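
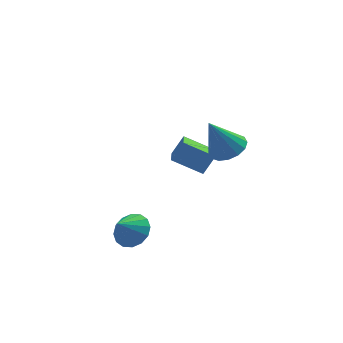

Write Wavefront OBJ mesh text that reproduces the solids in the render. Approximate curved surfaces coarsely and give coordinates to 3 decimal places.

v -3.322 -3.527 -2.619
v -2.8 -4.165 -2.52
v -3.978 -3.933 -1.781
v -2.653 -3.859 -2.257
v -2.685 -3.465 -2.091
v -2.887 -3.086 -2.066
v -3.206 -2.826 -2.19
v -3.556 -2.754 -2.429
v -3.843 -2.889 -2.719
v -3.99 -3.195 -2.982
v -3.958 -3.59 -3.148
v -3.756 -3.968 -3.173
v -3.437 -4.228 -3.049
v -3.087 -4.3 -2.81
v 1.198 -0.547 -0.528
v 1.935 -0.307 -0.154
v 0.382 -0.593 1.108
v 1.724 0.073 -0.249
v 1.373 0.288 -0.418
v 0.975 0.278 -0.617
v 0.636 0.048 -0.792
v 0.449 -0.342 -0.897
v 0.462 -0.787 -0.903
v 0.673 -1.168 -0.808
v 1.024 -1.382 -0.639
v 1.422 -1.373 -0.44
v 1.76 -1.142 -0.264
v 1.948 -0.752 -0.16
v 0.464 0.658 -2.905
v -0.779 1.185 -2.228
v 0.708 1.7 -3.268
v -0.535 2.227 -2.591
v 1.015 0.833 -2.029
v -0.228 1.36 -1.352
v 1.259 1.875 -2.392
v 0.016 2.402 -1.715
f 2 1 4
f 2 4 3
f 4 1 5
f 4 5 3
f 5 1 6
f 5 6 3
f 6 1 7
f 6 7 3
f 7 1 8
f 7 8 3
f 8 1 9
f 8 9 3
f 9 1 10
f 9 10 3
f 10 1 11
f 10 11 3
f 11 1 12
f 11 12 3
f 12 1 13
f 12 13 3
f 13 1 14
f 13 14 3
f 14 1 2
f 14 2 3
f 16 15 18
f 16 18 17
f 18 15 19
f 18 19 17
f 19 15 20
f 19 20 17
f 20 15 21
f 20 21 17
f 21 15 22
f 21 22 17
f 22 15 23
f 22 23 17
f 23 15 24
f 23 24 17
f 24 15 25
f 24 25 17
f 25 15 26
f 25 26 17
f 26 15 27
f 26 27 17
f 27 15 28
f 27 28 17
f 28 15 16
f 28 16 17
f 30 32 29
f 33 30 29
f 29 32 31
f 31 33 29
f 30 36 32
f 34 30 33
f 34 36 30
f 32 36 31
f 35 33 31
f 31 36 35
f 35 34 33
f 36 34 35



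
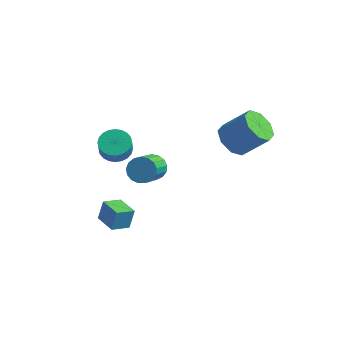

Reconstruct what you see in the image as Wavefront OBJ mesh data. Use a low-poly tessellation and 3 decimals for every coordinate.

v -3.561 -0.129 0.13
v -2.967 0.51 0.304
v -2.745 0.049 1.243
v -3.339 -0.591 1.07
v -3.256 0.647 0.439
v -3.033 0.186 1.379
v -3.591 0.666 0.528
v -3.368 0.205 1.467
v -3.922 0.564 0.556
v -3.699 0.103 1.496
v -4.197 0.356 0.519
v -3.975 -0.105 1.459
v -4.376 0.075 0.423
v -4.154 -0.387 1.363
v -4.431 -0.238 0.283
v -4.209 -0.699 1.222
v -4.354 -0.534 0.119
v -4.131 -0.996 1.059
v -4.155 -0.769 -0.043
v -3.933 -1.23 0.896
v -3.867 -0.906 -0.179
v -3.644 -1.367 0.761
v -3.532 -0.925 -0.267
v -3.309 -1.386 0.672
v -3.201 -0.823 -0.296
v -2.978 -1.284 0.644
v -2.925 -0.615 -0.259
v -2.703 -1.076 0.681
v -2.746 -0.333 -0.163
v -2.524 -0.795 0.777
v -2.691 -0.021 -0.022
v -2.469 -0.482 0.917
v -2.769 0.276 0.141
v -2.546 -0.186 1.081
v 2.095 2.038 1.426
v 2.866 1.603 0.824
v 4.175 2.027 2.191
v 3.405 2.462 2.794
v 2.764 2.402 0.674
v 4.073 2.826 2.042
v 2.271 2.988 0.965
v 3.58 3.411 2.332
v 1.675 3.017 1.526
v 2.984 3.44 2.894
v 1.325 2.473 2.029
v 2.634 2.897 3.396
v 1.427 1.674 2.178
v 2.736 2.098 3.546
v 1.92 1.089 1.888
v 3.229 1.512 3.255
v 2.516 1.06 1.326
v 3.825 1.483 2.694
v -0.856 -1.139 0.43
v -0.445 -1.468 -0.172
v -0.173 -3.07 0.887
v -0.584 -2.741 1.49
v -0.177 -1.287 0.033
v 0.094 -2.889 1.092
v -0.065 -1.072 0.329
v 0.207 -2.674 1.389
v -0.134 -0.872 0.649
v 0.138 -2.474 1.708
v -0.368 -0.734 0.918
v -0.096 -2.336 1.978
v -0.714 -0.688 1.076
v -0.442 -2.29 2.135
v -1.093 -0.746 1.085
v -0.821 -2.348 2.145
v -1.417 -0.894 0.945
v -1.145 -2.496 2.005
v -1.613 -1.098 0.687
v -1.341 -2.7 1.746
v -1.635 -1.311 0.37
v -1.363 -2.913 1.429
v -1.479 -1.485 0.067
v -1.207 -3.087 1.126
v -1.18 -1.58 -0.153
v -0.908 -3.182 0.906
v -0.807 -1.574 -0.24
v -0.535 -3.176 0.82
v -3.245 -2.636 -3.533
v -3.113 -2.295 -2.39
v -2.732 -1.721 -3.865
v -2.6 -1.38 -2.722
v -2.06 -3.28 -3.478
v -1.928 -2.939 -2.335
v -1.547 -2.365 -3.81
v -1.415 -2.024 -2.667
f 2 1 5
f 2 5 3
f 3 5 6
f 3 6 4
f 5 1 7
f 5 7 6
f 6 7 8
f 6 8 4
f 7 1 9
f 7 9 8
f 8 9 10
f 8 10 4
f 9 1 11
f 9 11 10
f 10 11 12
f 10 12 4
f 11 1 13
f 11 13 12
f 12 13 14
f 12 14 4
f 13 1 15
f 13 15 14
f 14 15 16
f 14 16 4
f 15 1 17
f 15 17 16
f 16 17 18
f 16 18 4
f 17 1 19
f 17 19 18
f 18 19 20
f 18 20 4
f 19 1 21
f 19 21 20
f 20 21 22
f 20 22 4
f 21 1 23
f 21 23 22
f 22 23 24
f 22 24 4
f 23 1 25
f 23 25 24
f 24 25 26
f 24 26 4
f 25 1 27
f 25 27 26
f 26 27 28
f 26 28 4
f 27 1 29
f 27 29 28
f 28 29 30
f 28 30 4
f 29 1 31
f 29 31 30
f 30 31 32
f 30 32 4
f 31 1 33
f 31 33 32
f 32 33 34
f 32 34 4
f 33 1 2
f 33 2 34
f 34 2 3
f 34 3 4
f 36 35 39
f 36 39 37
f 37 39 40
f 37 40 38
f 39 35 41
f 39 41 40
f 40 41 42
f 40 42 38
f 41 35 43
f 41 43 42
f 42 43 44
f 42 44 38
f 43 35 45
f 43 45 44
f 44 45 46
f 44 46 38
f 45 35 47
f 45 47 46
f 46 47 48
f 46 48 38
f 47 35 49
f 47 49 48
f 48 49 50
f 48 50 38
f 49 35 51
f 49 51 50
f 50 51 52
f 50 52 38
f 51 35 36
f 51 36 52
f 52 36 37
f 52 37 38
f 54 53 57
f 54 57 55
f 55 57 58
f 55 58 56
f 57 53 59
f 57 59 58
f 58 59 60
f 58 60 56
f 59 53 61
f 59 61 60
f 60 61 62
f 60 62 56
f 61 53 63
f 61 63 62
f 62 63 64
f 62 64 56
f 63 53 65
f 63 65 64
f 64 65 66
f 64 66 56
f 65 53 67
f 65 67 66
f 66 67 68
f 66 68 56
f 67 53 69
f 67 69 68
f 68 69 70
f 68 70 56
f 69 53 71
f 69 71 70
f 70 71 72
f 70 72 56
f 71 53 73
f 71 73 72
f 72 73 74
f 72 74 56
f 73 53 75
f 73 75 74
f 74 75 76
f 74 76 56
f 75 53 77
f 75 77 76
f 76 77 78
f 76 78 56
f 77 53 79
f 77 79 78
f 78 79 80
f 78 80 56
f 79 53 54
f 79 54 80
f 80 54 55
f 80 55 56
f 82 84 81
f 85 82 81
f 81 84 83
f 83 85 81
f 82 88 84
f 86 82 85
f 86 88 82
f 84 88 83
f 87 85 83
f 83 88 87
f 87 86 85
f 88 86 87



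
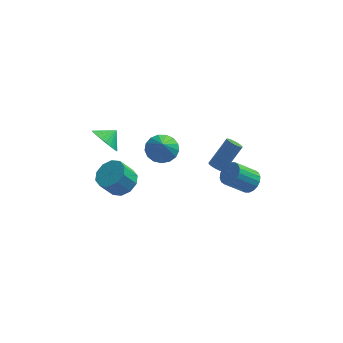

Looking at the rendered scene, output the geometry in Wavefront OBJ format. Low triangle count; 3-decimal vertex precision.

v -0.822 -2.451 2.999
v 0.135 -2.108 3.168
v -0.758 -3.229 4.221
v -0.152 -1.776 3.394
v -0.591 -1.599 3.529
v -1.084 -1.617 3.543
v -1.516 -1.826 3.432
v -1.789 -2.179 3.222
v -1.841 -2.594 2.961
v -1.659 -2.976 2.708
v -1.285 -3.238 2.522
v -0.805 -3.32 2.446
v -0.329 -3.203 2.495
v 0.035 -2.913 2.661
v 0.202 -2.518 2.903
v 2.433 -0.967 -0.213
v 2.781 -1.416 -0.178
v 3.856 -0.463 1.367
v 3.507 -0.013 1.333
v 2.891 -1.281 -0.338
v 3.966 -0.327 1.207
v 2.922 -1.091 -0.477
v 3.997 -0.137 1.069
v 2.868 -0.88 -0.57
v 3.943 0.074 0.976
v 2.739 -0.683 -0.601
v 3.814 0.27 0.945
v 2.557 -0.536 -0.565
v 3.632 0.417 0.981
v 2.353 -0.463 -0.468
v 3.428 0.49 1.077
v 2.163 -0.478 -0.327
v 3.238 0.476 1.218
v 2.02 -0.576 -0.166
v 3.095 0.377 1.379
v 1.948 -0.743 -0.014
v 3.023 0.211 1.532
v 1.959 -0.948 0.105
v 3.034 0.006 1.65
v 2.053 -1.156 0.168
v 3.128 -0.203 1.713
v 2.212 -1.332 0.166
v 3.287 -0.378 1.711
v 2.41 -1.444 0.098
v 3.484 -0.491 1.643
v 2.611 -1.474 -0.024
v 3.686 -0.521 1.522
v -3.337 -0.349 -2.602
v -2.753 0.383 -2.044
v -3.519 0.06 -0.819
v -4.103 -0.671 -1.378
v -3.291 0.697 -2.298
v -4.058 0.374 -1.074
v -3.848 0.612 -2.669
v -4.614 0.289 -1.444
v -4.208 0.16 -3.014
v -4.975 -0.163 -1.79
v -4.236 -0.486 -3.202
v -5.003 -0.809 -1.978
v -3.921 -1.08 -3.161
v -4.687 -1.403 -1.936
v -3.382 -1.394 -2.906
v -4.149 -1.717 -1.682
v -2.826 -1.309 -2.536
v -3.592 -1.632 -1.311
v -2.465 -0.857 -2.19
v -3.232 -1.18 -0.966
v -2.437 -0.211 -2.002
v -3.204 -0.534 -0.778
v 4.484 -2.986 0.46
v 5.065 -3.073 1.046
v 3.818 -3.46 2.226
v 3.236 -3.374 1.64
v 4.977 -2.715 1.07
v 3.729 -3.102 2.25
v 4.791 -2.411 0.974
v 3.543 -2.798 2.153
v 4.544 -2.221 0.775
v 3.297 -2.608 1.955
v 4.285 -2.182 0.514
v 3.038 -2.57 1.694
v 4.066 -2.303 0.243
v 2.819 -2.69 1.423
v 3.929 -2.559 0.014
v 2.682 -2.946 1.194
v 3.902 -2.9 -0.126
v 2.655 -3.287 1.054
v 3.991 -3.258 -0.15
v 2.743 -3.645 1.03
v 4.177 -3.562 -0.053
v 2.929 -3.949 1.126
v 4.423 -3.752 0.145
v 3.176 -4.139 1.325
v 4.682 -3.79 0.406
v 3.435 -4.178 1.586
v 4.901 -3.67 0.677
v 3.654 -4.057 1.857
v 5.038 -3.414 0.906
v 3.791 -3.801 2.086
v -4.293 -1.689 2.899
v -3.62 -1.718 2.081
v -3.587 -1.151 3.461
v -3.826 -1.368 2.004
v -4.103 -1.067 2.063
v -4.409 -0.86 2.249
v -4.697 -0.78 2.535
v -4.924 -0.838 2.876
v -5.055 -1.026 3.22
v -5.069 -1.314 3.516
v -4.966 -1.66 3.718
v -4.76 -2.011 3.795
v -4.483 -2.312 3.736
v -4.177 -2.518 3.55
v -3.888 -2.599 3.264
v -3.662 -2.541 2.923
v -3.531 -2.353 2.579
v -3.516 -2.064 2.283
f 2 1 4
f 2 4 3
f 4 1 5
f 4 5 3
f 5 1 6
f 5 6 3
f 6 1 7
f 6 7 3
f 7 1 8
f 7 8 3
f 8 1 9
f 8 9 3
f 9 1 10
f 9 10 3
f 10 1 11
f 10 11 3
f 11 1 12
f 11 12 3
f 12 1 13
f 12 13 3
f 13 1 14
f 13 14 3
f 14 1 15
f 14 15 3
f 15 1 2
f 15 2 3
f 17 16 20
f 17 20 18
f 18 20 21
f 18 21 19
f 20 16 22
f 20 22 21
f 21 22 23
f 21 23 19
f 22 16 24
f 22 24 23
f 23 24 25
f 23 25 19
f 24 16 26
f 24 26 25
f 25 26 27
f 25 27 19
f 26 16 28
f 26 28 27
f 27 28 29
f 27 29 19
f 28 16 30
f 28 30 29
f 29 30 31
f 29 31 19
f 30 16 32
f 30 32 31
f 31 32 33
f 31 33 19
f 32 16 34
f 32 34 33
f 33 34 35
f 33 35 19
f 34 16 36
f 34 36 35
f 35 36 37
f 35 37 19
f 36 16 38
f 36 38 37
f 37 38 39
f 37 39 19
f 38 16 40
f 38 40 39
f 39 40 41
f 39 41 19
f 40 16 42
f 40 42 41
f 41 42 43
f 41 43 19
f 42 16 44
f 42 44 43
f 43 44 45
f 43 45 19
f 44 16 46
f 44 46 45
f 45 46 47
f 45 47 19
f 46 16 17
f 46 17 47
f 47 17 18
f 47 18 19
f 49 48 52
f 49 52 50
f 50 52 53
f 50 53 51
f 52 48 54
f 52 54 53
f 53 54 55
f 53 55 51
f 54 48 56
f 54 56 55
f 55 56 57
f 55 57 51
f 56 48 58
f 56 58 57
f 57 58 59
f 57 59 51
f 58 48 60
f 58 60 59
f 59 60 61
f 59 61 51
f 60 48 62
f 60 62 61
f 61 62 63
f 61 63 51
f 62 48 64
f 62 64 63
f 63 64 65
f 63 65 51
f 64 48 66
f 64 66 65
f 65 66 67
f 65 67 51
f 66 48 68
f 66 68 67
f 67 68 69
f 67 69 51
f 68 48 49
f 68 49 69
f 69 49 50
f 69 50 51
f 71 70 74
f 71 74 72
f 72 74 75
f 72 75 73
f 74 70 76
f 74 76 75
f 75 76 77
f 75 77 73
f 76 70 78
f 76 78 77
f 77 78 79
f 77 79 73
f 78 70 80
f 78 80 79
f 79 80 81
f 79 81 73
f 80 70 82
f 80 82 81
f 81 82 83
f 81 83 73
f 82 70 84
f 82 84 83
f 83 84 85
f 83 85 73
f 84 70 86
f 84 86 85
f 85 86 87
f 85 87 73
f 86 70 88
f 86 88 87
f 87 88 89
f 87 89 73
f 88 70 90
f 88 90 89
f 89 90 91
f 89 91 73
f 90 70 92
f 90 92 91
f 91 92 93
f 91 93 73
f 92 70 94
f 92 94 93
f 93 94 95
f 93 95 73
f 94 70 96
f 94 96 95
f 95 96 97
f 95 97 73
f 96 70 98
f 96 98 97
f 97 98 99
f 97 99 73
f 98 70 71
f 98 71 99
f 99 71 72
f 99 72 73
f 101 100 103
f 101 103 102
f 103 100 104
f 103 104 102
f 104 100 105
f 104 105 102
f 105 100 106
f 105 106 102
f 106 100 107
f 106 107 102
f 107 100 108
f 107 108 102
f 108 100 109
f 108 109 102
f 109 100 110
f 109 110 102
f 110 100 111
f 110 111 102
f 111 100 112
f 111 112 102
f 112 100 113
f 112 113 102
f 113 100 114
f 113 114 102
f 114 100 115
f 114 115 102
f 115 100 116
f 115 116 102
f 116 100 117
f 116 117 102
f 117 100 101
f 117 101 102



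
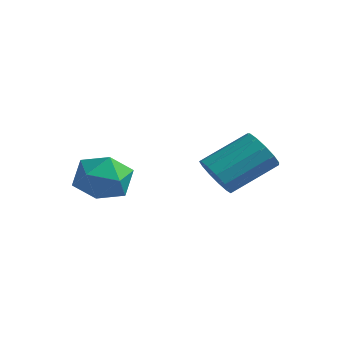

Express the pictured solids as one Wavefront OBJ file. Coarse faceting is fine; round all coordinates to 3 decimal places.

v 3.528 -1.2 -1.223
v 3.927 -0.973 -1.803
v 4.512 0.366 -0.877
v 4.112 0.14 -0.297
v 3.555 -0.787 -1.837
v 4.14 0.552 -0.911
v 3.175 -0.732 -1.676
v 3.76 0.607 -0.75
v 2.906 -0.826 -1.371
v 3.491 0.513 -0.445
v 2.835 -1.038 -1.019
v 3.42 0.301 -0.093
v 2.983 -1.301 -0.732
v 3.568 0.038 0.194
v 3.305 -1.533 -0.601
v 3.89 -0.194 0.325
v 3.697 -1.658 -0.667
v 4.282 -0.319 0.259
v 4.035 -1.638 -0.91
v 4.62 -0.299 0.016
v 4.212 -1.478 -1.252
v 4.797 -0.139 -0.326
v 4.172 -1.231 -1.585
v 4.757 0.109 -0.659
v 0.024 -2.987 -1.622
v 0.692 -2.327 -1.857
v 1.148 -3.933 -1.083
v 1.816 -3.273 -1.318
v 1.199 -3.099 -0.594
v 0.504 -2.515 -0.927
v 1.336 -3.745 -2.013
v 0.641 -3.161 -2.346
v 1.502 -2.796 -2.099
v 1.418 -2.397 -1.222
v 0.422 -3.863 -1.718
v 0.338 -3.464 -0.841
f 2 1 5
f 2 5 3
f 3 5 6
f 3 6 4
f 5 1 7
f 5 7 6
f 6 7 8
f 6 8 4
f 7 1 9
f 7 9 8
f 8 9 10
f 8 10 4
f 9 1 11
f 9 11 10
f 10 11 12
f 10 12 4
f 11 1 13
f 11 13 12
f 12 13 14
f 12 14 4
f 13 1 15
f 13 15 14
f 14 15 16
f 14 16 4
f 15 1 17
f 15 17 16
f 16 17 18
f 16 18 4
f 17 1 19
f 17 19 18
f 18 19 20
f 18 20 4
f 19 1 21
f 19 21 20
f 20 21 22
f 20 22 4
f 21 1 23
f 21 23 22
f 22 23 24
f 22 24 4
f 23 1 2
f 23 2 24
f 24 2 3
f 24 3 4
f 25 36 30
f 25 30 26
f 25 26 32
f 25 32 35
f 25 35 36
f 26 30 34
f 30 36 29
f 36 35 27
f 35 32 31
f 32 26 33
f 28 34 29
f 28 29 27
f 28 27 31
f 28 31 33
f 28 33 34
f 29 34 30
f 27 29 36
f 31 27 35
f 33 31 32
f 34 33 26



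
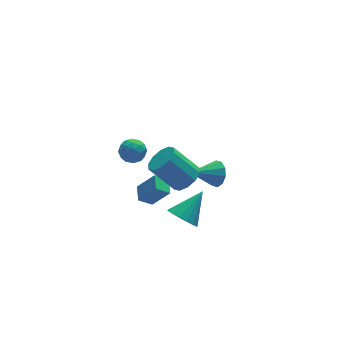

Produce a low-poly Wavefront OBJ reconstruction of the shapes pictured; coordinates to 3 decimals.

v 0.721 -2.588 2.401
v 1.272 -2.975 3.014
v 0.17 -2.239 4.471
v -0.381 -1.852 3.859
v 1.47 -2.46 2.903
v 0.367 -1.724 4.36
v 1.381 -1.994 2.601
v 0.278 -1.258 4.058
v 1.041 -1.755 2.222
v -0.062 -1.019 3.68
v 0.578 -1.834 1.912
v -0.525 -1.098 3.37
v 0.17 -2.201 1.789
v -0.932 -1.465 3.246
v -0.027 -2.716 1.9
v -1.13 -1.98 3.357
v 0.062 -3.182 2.202
v -1.041 -2.446 3.659
v 0.402 -3.421 2.58
v -0.701 -2.685 4.038
v 0.865 -3.342 2.89
v -0.238 -2.606 4.348
v -0.976 -0.097 -1.165
v -0.182 -0.623 0.019
v -0.664 0.831 -0.961
v 0.13 0.305 0.223
v -0.23 -0.225 -1.723
v 0.564 -0.751 -0.539
v 0.082 0.703 -1.519
v 0.876 0.177 -0.335
v -0.14 -4.027 0.715
v 0.342 -3.744 -0.002
v 1.24 -3.413 1.885
v 0.099 -3.398 0.103
v -0.199 -3.197 0.349
v -0.484 -3.186 0.678
v -0.689 -3.367 1.016
v -0.769 -3.7 1.286
v -0.705 -4.108 1.424
v -0.511 -4.498 1.401
v -0.232 -4.779 1.22
v 0.068 -4.889 0.924
v 0.32 -4.801 0.58
v 0.467 -4.536 0.267
v 0.475 -4.154 0.057
v 0.213 3.762 -0.392
v 0.694 3.1 -0.444
v -0.714 3.04 0.224
v -0.233 2.378 0.172
v -0.025 2.998 0.667
v 0.549 3.444 0.286
v -0.569 2.696 -0.506
v 0.005 3.142 -0.887
v 0.211 2.441 -0.515
v 0.547 2.627 0.21
v -0.567 3.513 -0.43
v -0.231 3.699 0.295
v 0.535 3.494 -0.472
v -0.555 2.646 0.252
v -0.432 3.01 0.543
v -0.15 2.621 0.512
v 0.45 3.697 -0.043
v 0.732 3.307 -0.074
v 0.31 3.247 0.579
v -0.752 2.833 -0.146
v -0.47 2.443 -0.177
v 0.13 3.519 -0.732
v 0.412 3.13 -0.763
v -0.33 2.893 -0.799
v 0.534 2.718 -0.544
v -0.011 2.293 -0.182
v -0.208 2.48 -0.58
v 0.128 2.743 -0.804
v 0.731 2.827 -0.119
v 0.186 2.403 0.244
v 0.309 2.767 0.534
v 0.646 3.03 0.311
v 0.447 2.44 -0.16
v -0.206 3.737 -0.464
v -0.751 3.313 -0.101
v -0.666 3.11 -0.531
v -0.329 3.373 -0.754
v -0.009 3.847 -0.038
v -0.554 3.422 0.324
v -0.148 3.397 0.584
v 0.188 3.66 0.36
v -0.467 3.7 -0.06
v 2.796 -1.707 1.173
v 3.114 -2.037 1.853
v 1.264 -1.713 1.887
v 3.134 -1.533 1.9
v 3.025 -1.095 1.669
v 2.828 -0.892 1.248
v 2.62 -0.999 0.799
v 2.478 -1.378 0.493
v 2.458 -1.882 0.447
v 2.567 -2.319 0.678
v 2.764 -2.523 1.098
v 2.972 -2.416 1.547
f 2 1 5
f 2 5 3
f 3 5 6
f 3 6 4
f 5 1 7
f 5 7 6
f 6 7 8
f 6 8 4
f 7 1 9
f 7 9 8
f 8 9 10
f 8 10 4
f 9 1 11
f 9 11 10
f 10 11 12
f 10 12 4
f 11 1 13
f 11 13 12
f 12 13 14
f 12 14 4
f 13 1 15
f 13 15 14
f 14 15 16
f 14 16 4
f 15 1 17
f 15 17 16
f 16 17 18
f 16 18 4
f 17 1 19
f 17 19 18
f 18 19 20
f 18 20 4
f 19 1 21
f 19 21 20
f 20 21 22
f 20 22 4
f 21 1 2
f 21 2 22
f 22 2 3
f 22 3 4
f 24 26 23
f 27 24 23
f 23 26 25
f 25 27 23
f 24 30 26
f 28 24 27
f 28 30 24
f 26 30 25
f 29 27 25
f 25 30 29
f 29 28 27
f 30 28 29
f 32 31 34
f 32 34 33
f 34 31 35
f 34 35 33
f 35 31 36
f 35 36 33
f 36 31 37
f 36 37 33
f 37 31 38
f 37 38 33
f 38 31 39
f 38 39 33
f 39 31 40
f 39 40 33
f 40 31 41
f 40 41 33
f 41 31 42
f 41 42 33
f 42 31 43
f 42 43 33
f 43 31 44
f 43 44 33
f 44 31 45
f 44 45 33
f 45 31 32
f 45 32 33
f 46 83 62
f 83 57 86
f 62 86 51
f 83 86 62
f 46 62 58
f 62 51 63
f 58 63 47
f 62 63 58
f 46 58 67
f 58 47 68
f 67 68 53
f 58 68 67
f 46 67 79
f 67 53 82
f 79 82 56
f 67 82 79
f 46 79 83
f 79 56 87
f 83 87 57
f 79 87 83
f 47 63 74
f 63 51 77
f 74 77 55
f 63 77 74
f 51 86 64
f 86 57 85
f 64 85 50
f 86 85 64
f 57 87 84
f 87 56 80
f 84 80 48
f 87 80 84
f 56 82 81
f 82 53 69
f 81 69 52
f 82 69 81
f 53 68 73
f 68 47 70
f 73 70 54
f 68 70 73
f 49 75 61
f 75 55 76
f 61 76 50
f 75 76 61
f 49 61 59
f 61 50 60
f 59 60 48
f 61 60 59
f 49 59 66
f 59 48 65
f 66 65 52
f 59 65 66
f 49 66 71
f 66 52 72
f 71 72 54
f 66 72 71
f 49 71 75
f 71 54 78
f 75 78 55
f 71 78 75
f 50 76 64
f 76 55 77
f 64 77 51
f 76 77 64
f 48 60 84
f 60 50 85
f 84 85 57
f 60 85 84
f 52 65 81
f 65 48 80
f 81 80 56
f 65 80 81
f 54 72 73
f 72 52 69
f 73 69 53
f 72 69 73
f 55 78 74
f 78 54 70
f 74 70 47
f 78 70 74
f 89 88 91
f 89 91 90
f 91 88 92
f 91 92 90
f 92 88 93
f 92 93 90
f 93 88 94
f 93 94 90
f 94 88 95
f 94 95 90
f 95 88 96
f 95 96 90
f 96 88 97
f 96 97 90
f 97 88 98
f 97 98 90
f 98 88 99
f 98 99 90
f 99 88 89
f 99 89 90



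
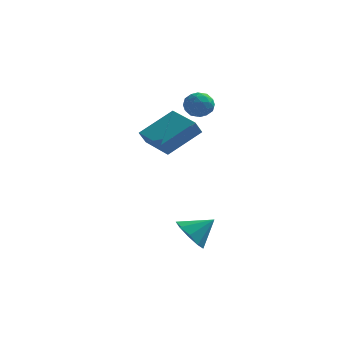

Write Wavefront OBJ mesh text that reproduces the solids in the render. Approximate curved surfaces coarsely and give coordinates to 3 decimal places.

v -0.982 -3.737 -3.151
v -0.47 -3.435 -3.917
v 0.022 -3.303 -2.309
v -0.864 -2.947 -3.7
v -1.312 -2.829 -3.226
v -1.607 -3.136 -2.717
v -1.608 -3.724 -2.411
v -1.317 -4.319 -2.451
v -0.869 -4.642 -2.819
v -0.473 -4.541 -3.342
v -0.316 -4.064 -3.776
v -2.198 1.693 2.559
v -1.486 2.005 2.52
v -1.734 0.715 3.2
v -1.022 1.027 3.161
v -1.57 1.363 3.599
v -1.857 1.968 3.203
v -1.363 0.752 2.517
v -1.65 1.357 2.121
v -0.97 1.424 2.494
v -1.098 1.801 3.162
v -2.122 0.919 2.558
v -2.25 1.296 3.226
v -1.883 1.935 2.483
v -1.337 0.785 3.237
v -1.659 0.982 3.494
v -1.241 1.165 3.471
v -2.101 1.913 2.885
v -1.683 2.096 2.861
v -1.732 1.719 3.496
v -1.537 0.624 2.859
v -1.119 0.807 2.835
v -1.979 1.555 2.249
v -1.561 1.738 2.226
v -1.488 1.001 2.224
v -1.161 1.777 2.445
v -0.888 1.201 2.821
v -1.089 1.04 2.443
v -1.257 1.396 2.21
v -1.237 1.998 2.838
v -0.963 1.423 3.214
v -1.286 1.621 3.472
v -1.454 1.976 3.239
v -0.933 1.657 2.822
v -2.257 1.297 2.506
v -1.983 0.722 2.882
v -1.766 0.744 2.481
v -1.934 1.099 2.248
v -2.332 1.519 2.899
v -2.059 0.943 3.275
v -1.963 1.324 3.51
v -2.131 1.68 3.277
v -2.287 1.063 2.898
v -2.99 -0.464 0.866
v -1.649 0.738 1.947
v -4.32 0.852 1.052
v -2.979 2.054 2.133
v -2.741 -0.114 0.167
v -1.4 1.088 1.248
v -4.071 1.202 0.353
v -2.73 2.404 1.434
f 2 1 4
f 2 4 3
f 4 1 5
f 4 5 3
f 5 1 6
f 5 6 3
f 6 1 7
f 6 7 3
f 7 1 8
f 7 8 3
f 8 1 9
f 8 9 3
f 9 1 10
f 9 10 3
f 10 1 11
f 10 11 3
f 11 1 2
f 11 2 3
f 12 49 28
f 49 23 52
f 28 52 17
f 49 52 28
f 12 28 24
f 28 17 29
f 24 29 13
f 28 29 24
f 12 24 33
f 24 13 34
f 33 34 19
f 24 34 33
f 12 33 45
f 33 19 48
f 45 48 22
f 33 48 45
f 12 45 49
f 45 22 53
f 49 53 23
f 45 53 49
f 13 29 40
f 29 17 43
f 40 43 21
f 29 43 40
f 17 52 30
f 52 23 51
f 30 51 16
f 52 51 30
f 23 53 50
f 53 22 46
f 50 46 14
f 53 46 50
f 22 48 47
f 48 19 35
f 47 35 18
f 48 35 47
f 19 34 39
f 34 13 36
f 39 36 20
f 34 36 39
f 15 41 27
f 41 21 42
f 27 42 16
f 41 42 27
f 15 27 25
f 27 16 26
f 25 26 14
f 27 26 25
f 15 25 32
f 25 14 31
f 32 31 18
f 25 31 32
f 15 32 37
f 32 18 38
f 37 38 20
f 32 38 37
f 15 37 41
f 37 20 44
f 41 44 21
f 37 44 41
f 16 42 30
f 42 21 43
f 30 43 17
f 42 43 30
f 14 26 50
f 26 16 51
f 50 51 23
f 26 51 50
f 18 31 47
f 31 14 46
f 47 46 22
f 31 46 47
f 20 38 39
f 38 18 35
f 39 35 19
f 38 35 39
f 21 44 40
f 44 20 36
f 40 36 13
f 44 36 40
f 55 57 54
f 58 55 54
f 54 57 56
f 56 58 54
f 55 61 57
f 59 55 58
f 59 61 55
f 57 61 56
f 60 58 56
f 56 61 60
f 60 59 58
f 61 59 60



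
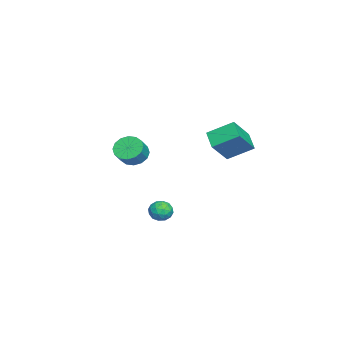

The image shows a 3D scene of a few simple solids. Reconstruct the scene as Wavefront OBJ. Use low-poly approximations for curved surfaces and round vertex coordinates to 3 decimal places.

v 3.03 1.02 0.014
v 3.522 0.871 0.398
v 2.498 0.209 0.382
v 2.99 0.06 0.766
v 2.646 0.59 0.877
v 2.974 1.091 0.649
v 3.046 -0.011 0.131
v 3.374 0.49 -0.097
v 3.532 0.234 0.47
v 3.285 0.606 0.931
v 2.735 0.474 -0.151
v 2.488 0.846 0.31
v 3.323 1.017 0.173
v 2.697 0.063 0.607
v 2.495 0.374 0.672
v 2.784 0.287 0.897
v 3.001 1.146 0.321
v 3.29 1.059 0.547
v 2.775 0.893 0.828
v 2.73 0.021 0.233
v 3.019 -0.066 0.459
v 3.236 0.793 -0.117
v 3.525 0.706 0.108
v 3.245 0.187 -0.048
v 3.618 0.555 0.441
v 3.305 0.078 0.658
v 3.338 0.036 0.285
v 3.531 0.331 0.151
v 3.472 0.773 0.712
v 3.16 0.296 0.929
v 2.957 0.608 0.994
v 3.151 0.902 0.86
v 3.478 0.399 0.755
v 2.86 0.784 -0.149
v 2.548 0.307 0.068
v 2.869 0.178 -0.08
v 3.063 0.472 -0.214
v 2.715 1.002 0.122
v 2.402 0.525 0.339
v 2.489 0.749 0.629
v 2.682 1.044 0.495
v 2.542 0.681 0.025
v -3.542 2.738 1.229
v -4.479 2.313 1.807
v -3.67 4.115 2.034
v -4.607 3.689 2.613
v -2.493 2.111 2.467
v -3.43 1.685 3.046
v -2.621 3.487 3.273
v -3.558 3.062 3.851
v -2.494 -1.832 1.71
v -2.013 -2.153 1.143
v -1.305 -2.329 1.842
v -1.786 -2.008 2.41
v -1.917 -1.745 1.149
v -1.209 -1.921 1.848
v -1.975 -1.36 1.305
v -1.268 -1.536 2.004
v -2.173 -1.102 1.57
v -1.466 -1.278 2.269
v -2.456 -1.039 1.872
v -1.749 -1.215 2.571
v -2.75 -1.189 2.131
v -2.042 -1.365 2.831
v -2.975 -1.511 2.278
v -2.267 -1.687 2.977
v -3.071 -1.919 2.272
v -2.363 -2.095 2.971
v -3.012 -2.304 2.116
v -2.305 -2.48 2.815
v -2.814 -2.562 1.851
v -2.107 -2.738 2.55
v -2.531 -2.625 1.549
v -1.824 -2.801 2.248
v -2.238 -2.475 1.289
v -1.53 -2.651 1.989
f 1 38 17
f 38 12 41
f 17 41 6
f 38 41 17
f 1 17 13
f 17 6 18
f 13 18 2
f 17 18 13
f 1 13 22
f 13 2 23
f 22 23 8
f 13 23 22
f 1 22 34
f 22 8 37
f 34 37 11
f 22 37 34
f 1 34 38
f 34 11 42
f 38 42 12
f 34 42 38
f 2 18 29
f 18 6 32
f 29 32 10
f 18 32 29
f 6 41 19
f 41 12 40
f 19 40 5
f 41 40 19
f 12 42 39
f 42 11 35
f 39 35 3
f 42 35 39
f 11 37 36
f 37 8 24
f 36 24 7
f 37 24 36
f 8 23 28
f 23 2 25
f 28 25 9
f 23 25 28
f 4 30 16
f 30 10 31
f 16 31 5
f 30 31 16
f 4 16 14
f 16 5 15
f 14 15 3
f 16 15 14
f 4 14 21
f 14 3 20
f 21 20 7
f 14 20 21
f 4 21 26
f 21 7 27
f 26 27 9
f 21 27 26
f 4 26 30
f 26 9 33
f 30 33 10
f 26 33 30
f 5 31 19
f 31 10 32
f 19 32 6
f 31 32 19
f 3 15 39
f 15 5 40
f 39 40 12
f 15 40 39
f 7 20 36
f 20 3 35
f 36 35 11
f 20 35 36
f 9 27 28
f 27 7 24
f 28 24 8
f 27 24 28
f 10 33 29
f 33 9 25
f 29 25 2
f 33 25 29
f 44 46 43
f 47 44 43
f 43 46 45
f 45 47 43
f 44 50 46
f 48 44 47
f 48 50 44
f 46 50 45
f 49 47 45
f 45 50 49
f 49 48 47
f 50 48 49
f 52 51 55
f 52 55 53
f 53 55 56
f 53 56 54
f 55 51 57
f 55 57 56
f 56 57 58
f 56 58 54
f 57 51 59
f 57 59 58
f 58 59 60
f 58 60 54
f 59 51 61
f 59 61 60
f 60 61 62
f 60 62 54
f 61 51 63
f 61 63 62
f 62 63 64
f 62 64 54
f 63 51 65
f 63 65 64
f 64 65 66
f 64 66 54
f 65 51 67
f 65 67 66
f 66 67 68
f 66 68 54
f 67 51 69
f 67 69 68
f 68 69 70
f 68 70 54
f 69 51 71
f 69 71 70
f 70 71 72
f 70 72 54
f 71 51 73
f 71 73 72
f 72 73 74
f 72 74 54
f 73 51 75
f 73 75 74
f 74 75 76
f 74 76 54
f 75 51 52
f 75 52 76
f 76 52 53
f 76 53 54



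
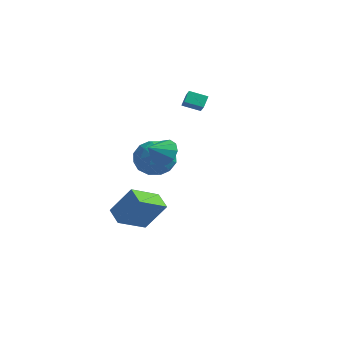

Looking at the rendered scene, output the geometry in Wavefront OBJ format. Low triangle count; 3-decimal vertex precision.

v -3.265 2.39 3.57
v -3.428 2.944 4.152
v -2.467 3.016 3.198
v -2.63 3.569 3.781
v -2.73 2.011 4.079
v -2.893 2.564 4.662
v -1.932 2.636 3.708
v -2.095 3.19 4.29
v 0.107 -2.653 2.616
v 0.92 -2.57 2.942
v -0.047 -3.687 3.264
v 0.578 -2.31 3.275
v 0.056 -2.181 3.357
v -0.447 -2.233 3.156
v -0.738 -2.445 2.749
v -0.707 -2.736 2.29
v -0.365 -2.996 1.957
v 0.157 -3.125 1.875
v 0.66 -3.073 2.076
v 0.951 -2.861 2.484
v -2.484 -1.274 -3.954
v -2.85 -2.946 -3.128
v -3.474 -0.837 -3.508
v -3.84 -2.509 -2.683
v -1.5 -0.691 -2.337
v -1.866 -2.363 -1.512
v -2.49 -0.254 -1.892
v -2.856 -1.926 -1.066
v -3.184 -0.238 1.754
v -2.143 0.353 1.518
v -2.957 -1.293 0.102
v -1.916 -0.702 -0.134
v -1.978 -1.479 0.805
v -2.118 -0.827 1.826
v -2.982 -0.113 -0.206
v -3.122 0.539 0.815
v -2.019 0.431 0.308
v -1.398 -0.413 0.932
v -3.702 -0.527 0.688
v -3.081 -1.371 1.312
v -2.683 0.15 1.781
v -2.417 -1.09 -0.161
v -2.453 -1.547 0.39
v -1.841 -1.199 0.252
v -2.668 -0.543 1.962
v -2.057 -0.196 1.823
v -1.959 -1.273 1.404
v -3.043 -0.744 -0.203
v -2.432 -0.397 -0.342
v -3.259 0.259 1.368
v -2.647 0.607 1.23
v -3.141 0.333 0.216
v -1.999 0.543 0.931
v -1.865 -0.077 -0.04
v -2.492 0.269 -0.082
v -2.574 0.652 0.518
v -1.634 0.047 1.298
v -1.5 -0.573 0.327
v -1.536 -1.03 0.878
v -1.619 -0.646 1.479
v -1.561 0.093 0.586
v -3.6 -0.367 1.293
v -3.466 -0.987 0.322
v -3.481 -0.294 0.141
v -3.564 0.09 0.742
v -3.235 -0.863 1.66
v -3.101 -1.483 0.689
v -2.526 -1.592 1.102
v -2.608 -1.209 1.702
v -3.539 -1.033 1.034
f 2 4 1
f 5 2 1
f 1 4 3
f 3 5 1
f 2 8 4
f 6 2 5
f 6 8 2
f 4 8 3
f 7 5 3
f 3 8 7
f 7 6 5
f 8 6 7
f 10 9 12
f 10 12 11
f 12 9 13
f 12 13 11
f 13 9 14
f 13 14 11
f 14 9 15
f 14 15 11
f 15 9 16
f 15 16 11
f 16 9 17
f 16 17 11
f 17 9 18
f 17 18 11
f 18 9 19
f 18 19 11
f 19 9 20
f 19 20 11
f 20 9 10
f 20 10 11
f 22 24 21
f 25 22 21
f 21 24 23
f 23 25 21
f 22 28 24
f 26 22 25
f 26 28 22
f 24 28 23
f 27 25 23
f 23 28 27
f 27 26 25
f 28 26 27
f 29 66 45
f 66 40 69
f 45 69 34
f 66 69 45
f 29 45 41
f 45 34 46
f 41 46 30
f 45 46 41
f 29 41 50
f 41 30 51
f 50 51 36
f 41 51 50
f 29 50 62
f 50 36 65
f 62 65 39
f 50 65 62
f 29 62 66
f 62 39 70
f 66 70 40
f 62 70 66
f 30 46 57
f 46 34 60
f 57 60 38
f 46 60 57
f 34 69 47
f 69 40 68
f 47 68 33
f 69 68 47
f 40 70 67
f 70 39 63
f 67 63 31
f 70 63 67
f 39 65 64
f 65 36 52
f 64 52 35
f 65 52 64
f 36 51 56
f 51 30 53
f 56 53 37
f 51 53 56
f 32 58 44
f 58 38 59
f 44 59 33
f 58 59 44
f 32 44 42
f 44 33 43
f 42 43 31
f 44 43 42
f 32 42 49
f 42 31 48
f 49 48 35
f 42 48 49
f 32 49 54
f 49 35 55
f 54 55 37
f 49 55 54
f 32 54 58
f 54 37 61
f 58 61 38
f 54 61 58
f 33 59 47
f 59 38 60
f 47 60 34
f 59 60 47
f 31 43 67
f 43 33 68
f 67 68 40
f 43 68 67
f 35 48 64
f 48 31 63
f 64 63 39
f 48 63 64
f 37 55 56
f 55 35 52
f 56 52 36
f 55 52 56
f 38 61 57
f 61 37 53
f 57 53 30
f 61 53 57



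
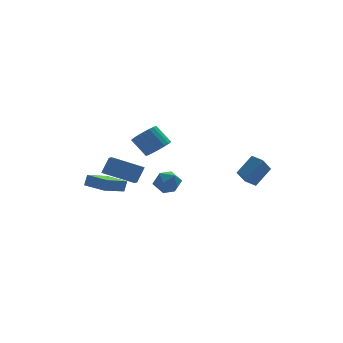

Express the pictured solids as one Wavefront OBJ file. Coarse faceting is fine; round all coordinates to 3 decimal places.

v -4.598 -0.787 2.171
v -4.016 -0.385 3.226
v -4.437 0.603 1.553
v -3.855 1.005 2.607
v -2.665 -1.385 1.333
v -2.083 -0.983 2.387
v -2.504 0.005 0.714
v -1.922 0.407 1.769
v -0.569 -1.656 2.143
v -0.042 -2.192 1.533
v -1.878 -2.128 1.427
v -1.351 -2.664 0.817
v -1.414 -2.913 1.75
v -0.605 -2.622 2.192
v -1.315 -1.698 0.768
v -0.506 -1.407 1.21
v -0.504 -2.218 0.683
v -0.565 -2.969 1.29
v -1.355 -1.351 1.67
v -1.416 -2.102 2.277
v -4.237 0.738 -0.061
v -4.001 0.902 0.728
v -5.204 2.149 -0.065
v -4.968 2.312 0.725
v -2.732 1.768 -0.725
v -2.496 1.931 0.065
v -3.699 3.178 -0.728
v -3.463 3.342 0.061
v -0.77 0.676 3.211
v -0.05 0.461 3.824
v -0.789 1.229 4.962
v -1.51 1.444 4.349
v 0.074 0.812 3.668
v -0.665 1.58 4.806
v 0.053 1.139 3.433
v -0.687 1.907 4.572
v -0.111 1.386 3.16
v -0.851 2.154 4.298
v -0.389 1.51 2.895
v -1.129 2.279 4.034
v -0.733 1.49 2.685
v -1.473 2.259 3.824
v -1.083 1.33 2.566
v -1.823 2.098 3.705
v -1.38 1.056 2.559
v -2.119 1.824 3.697
v -1.57 0.716 2.664
v -2.31 1.485 3.802
v -1.623 0.37 2.863
v -2.362 1.138 4.002
v -1.528 0.076 3.123
v -2.267 0.845 4.262
v -1.302 -0.114 3.398
v -2.041 0.655 4.537
v -0.984 -0.167 3.641
v -1.723 0.601 4.779
v -0.629 -0.075 3.809
v -1.369 0.694 4.947
v -0.299 0.147 3.873
v -1.038 0.916 5.012
v 4.01 -4.271 1.504
v 3.269 -4.944 2.567
v 3.544 -3.548 1.637
v 2.803 -4.221 2.7
v 5.117 -3.759 2.6
v 4.376 -4.432 3.663
v 4.651 -3.036 2.733
v 3.91 -3.709 3.796
f 2 4 1
f 5 2 1
f 1 4 3
f 3 5 1
f 2 8 4
f 6 2 5
f 6 8 2
f 4 8 3
f 7 5 3
f 3 8 7
f 7 6 5
f 8 6 7
f 9 20 14
f 9 14 10
f 9 10 16
f 9 16 19
f 9 19 20
f 10 14 18
f 14 20 13
f 20 19 11
f 19 16 15
f 16 10 17
f 12 18 13
f 12 13 11
f 12 11 15
f 12 15 17
f 12 17 18
f 13 18 14
f 11 13 20
f 15 11 19
f 17 15 16
f 18 17 10
f 22 24 21
f 25 22 21
f 21 24 23
f 23 25 21
f 22 28 24
f 26 22 25
f 26 28 22
f 24 28 23
f 27 25 23
f 23 28 27
f 27 26 25
f 28 26 27
f 30 29 33
f 30 33 31
f 31 33 34
f 31 34 32
f 33 29 35
f 33 35 34
f 34 35 36
f 34 36 32
f 35 29 37
f 35 37 36
f 36 37 38
f 36 38 32
f 37 29 39
f 37 39 38
f 38 39 40
f 38 40 32
f 39 29 41
f 39 41 40
f 40 41 42
f 40 42 32
f 41 29 43
f 41 43 42
f 42 43 44
f 42 44 32
f 43 29 45
f 43 45 44
f 44 45 46
f 44 46 32
f 45 29 47
f 45 47 46
f 46 47 48
f 46 48 32
f 47 29 49
f 47 49 48
f 48 49 50
f 48 50 32
f 49 29 51
f 49 51 50
f 50 51 52
f 50 52 32
f 51 29 53
f 51 53 52
f 52 53 54
f 52 54 32
f 53 29 55
f 53 55 54
f 54 55 56
f 54 56 32
f 55 29 57
f 55 57 56
f 56 57 58
f 56 58 32
f 57 29 59
f 57 59 58
f 58 59 60
f 58 60 32
f 59 29 30
f 59 30 60
f 60 30 31
f 60 31 32
f 62 64 61
f 65 62 61
f 61 64 63
f 63 65 61
f 62 68 64
f 66 62 65
f 66 68 62
f 64 68 63
f 67 65 63
f 63 68 67
f 67 66 65
f 68 66 67



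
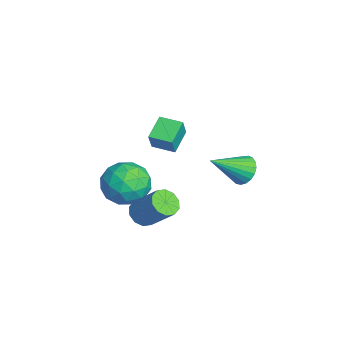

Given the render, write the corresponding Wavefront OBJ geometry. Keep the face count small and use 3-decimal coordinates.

v -0.783 3.166 0.295
v -0.099 3.543 0.512
v -0.277 1.574 1.465
v -0.315 3.648 0.748
v -0.611 3.67 0.906
v -0.938 3.605 0.958
v -1.237 3.464 0.896
v -1.458 3.271 0.729
v -1.562 3.061 0.488
v -1.531 2.869 0.213
v -1.371 2.728 -0.048
v -1.109 2.663 -0.249
v -0.791 2.685 -0.357
v -0.471 2.79 -0.351
v -0.205 2.961 -0.234
v -0.039 3.166 -0.026
v -0.001 3.372 0.238
v 1.234 -1.56 -0.539
v 1.643 -1.241 -1.038
v 2.515 -0.361 0.24
v 2.106 -0.68 0.739
v 1.285 -0.986 -0.97
v 2.158 -0.105 0.308
v 0.908 -0.95 -0.737
v 1.78 -0.069 0.541
v 0.655 -1.147 -0.428
v 1.527 -0.266 0.849
v 0.623 -1.502 -0.162
v 1.495 -0.621 1.116
v 0.825 -1.879 -0.04
v 1.697 -0.999 1.238
v 1.182 -2.135 -0.108
v 2.055 -1.254 1.17
v 1.56 -2.171 -0.341
v 2.432 -1.29 0.937
v 1.813 -1.974 -0.649
v 2.685 -1.093 0.628
v 1.845 -1.619 -0.916
v 2.717 -0.738 0.362
v 1.888 -1.513 2.846
v 2.996 -1.605 2.493
v 1.484 -3.155 2.007
v 2.592 -3.247 1.654
v 2.331 -3.347 2.787
v 2.581 -2.332 3.305
v 1.899 -2.428 1.195
v 2.149 -1.413 1.713
v 3.003 -2.17 1.472
v 3.27 -2.739 2.456
v 1.21 -2.021 2.044
v 1.477 -2.59 3.028
v 2.478 -1.414 2.743
v 2.002 -3.346 1.757
v 1.849 -3.404 2.423
v 2.5 -3.458 2.215
v 2.233 -1.842 3.221
v 2.885 -1.896 3.013
v 2.494 -2.92 3.186
v 1.595 -2.864 1.487
v 2.247 -2.918 1.279
v 1.98 -1.302 2.285
v 2.631 -1.356 2.077
v 1.986 -1.84 1.314
v 3.133 -1.801 1.935
v 2.896 -2.767 1.442
v 2.488 -2.285 1.172
v 2.635 -1.688 1.477
v 3.29 -2.135 2.514
v 3.052 -3.101 2.02
v 2.899 -3.159 2.686
v 3.046 -2.563 2.991
v 3.294 -2.468 1.913
v 1.428 -1.659 2.48
v 1.19 -2.625 1.986
v 1.434 -2.197 1.509
v 1.581 -1.601 1.814
v 1.584 -1.993 3.058
v 1.347 -2.959 2.565
v 1.845 -3.072 3.023
v 1.992 -2.475 3.328
v 1.186 -2.292 2.587
v -3.994 0.011 1.276
v -3.517 -0.197 2.279
v -3.413 0.989 1.203
v -2.937 0.782 2.206
v -3.003 -0.622 0.674
v -2.527 -0.829 1.677
v -2.423 0.357 0.601
v -1.946 0.149 1.604
f 2 1 4
f 2 4 3
f 4 1 5
f 4 5 3
f 5 1 6
f 5 6 3
f 6 1 7
f 6 7 3
f 7 1 8
f 7 8 3
f 8 1 9
f 8 9 3
f 9 1 10
f 9 10 3
f 10 1 11
f 10 11 3
f 11 1 12
f 11 12 3
f 12 1 13
f 12 13 3
f 13 1 14
f 13 14 3
f 14 1 15
f 14 15 3
f 15 1 16
f 15 16 3
f 16 1 17
f 16 17 3
f 17 1 2
f 17 2 3
f 19 18 22
f 19 22 20
f 20 22 23
f 20 23 21
f 22 18 24
f 22 24 23
f 23 24 25
f 23 25 21
f 24 18 26
f 24 26 25
f 25 26 27
f 25 27 21
f 26 18 28
f 26 28 27
f 27 28 29
f 27 29 21
f 28 18 30
f 28 30 29
f 29 30 31
f 29 31 21
f 30 18 32
f 30 32 31
f 31 32 33
f 31 33 21
f 32 18 34
f 32 34 33
f 33 34 35
f 33 35 21
f 34 18 36
f 34 36 35
f 35 36 37
f 35 37 21
f 36 18 38
f 36 38 37
f 37 38 39
f 37 39 21
f 38 18 19
f 38 19 39
f 39 19 20
f 39 20 21
f 40 77 56
f 77 51 80
f 56 80 45
f 77 80 56
f 40 56 52
f 56 45 57
f 52 57 41
f 56 57 52
f 40 52 61
f 52 41 62
f 61 62 47
f 52 62 61
f 40 61 73
f 61 47 76
f 73 76 50
f 61 76 73
f 40 73 77
f 73 50 81
f 77 81 51
f 73 81 77
f 41 57 68
f 57 45 71
f 68 71 49
f 57 71 68
f 45 80 58
f 80 51 79
f 58 79 44
f 80 79 58
f 51 81 78
f 81 50 74
f 78 74 42
f 81 74 78
f 50 76 75
f 76 47 63
f 75 63 46
f 76 63 75
f 47 62 67
f 62 41 64
f 67 64 48
f 62 64 67
f 43 69 55
f 69 49 70
f 55 70 44
f 69 70 55
f 43 55 53
f 55 44 54
f 53 54 42
f 55 54 53
f 43 53 60
f 53 42 59
f 60 59 46
f 53 59 60
f 43 60 65
f 60 46 66
f 65 66 48
f 60 66 65
f 43 65 69
f 65 48 72
f 69 72 49
f 65 72 69
f 44 70 58
f 70 49 71
f 58 71 45
f 70 71 58
f 42 54 78
f 54 44 79
f 78 79 51
f 54 79 78
f 46 59 75
f 59 42 74
f 75 74 50
f 59 74 75
f 48 66 67
f 66 46 63
f 67 63 47
f 66 63 67
f 49 72 68
f 72 48 64
f 68 64 41
f 72 64 68
f 83 85 82
f 86 83 82
f 82 85 84
f 84 86 82
f 83 89 85
f 87 83 86
f 87 89 83
f 85 89 84
f 88 86 84
f 84 89 88
f 88 87 86
f 89 87 88



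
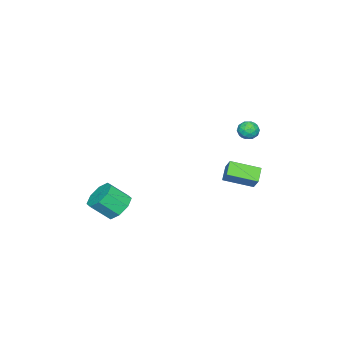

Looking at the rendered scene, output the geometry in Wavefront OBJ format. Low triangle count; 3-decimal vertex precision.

v -3.052 1.744 -3.162
v -3.945 1.428 -2.564
v -4.003 3.334 -3.739
v -4.895 3.017 -3.141
v -2.685 2.263 -2.339
v -3.577 1.946 -1.741
v -3.635 3.852 -2.916
v -4.528 3.536 -2.318
v -3.466 3.914 1.364
v -2.985 3.595 1.768
v -3.775 2.905 0.932
v -3.294 2.586 1.336
v -3.862 2.88 1.631
v -3.671 3.503 1.898
v -3.089 2.997 0.802
v -2.898 3.62 1.069
v -2.752 3.028 1.42
v -3.23 2.955 1.933
v -3.53 3.545 0.767
v -4.008 3.472 1.28
v -3.198 3.843 1.604
v -3.562 2.657 1.096
v -3.896 2.83 1.27
v -3.613 2.642 1.507
v -3.602 3.789 1.68
v -3.319 3.601 1.917
v -3.835 3.181 1.837
v -3.441 2.899 0.783
v -3.158 2.711 1.02
v -3.147 3.858 1.193
v -2.864 3.67 1.43
v -2.925 3.319 0.863
v -2.779 3.322 1.637
v -2.96 2.729 1.383
v -2.84 2.971 1.069
v -2.727 3.337 1.226
v -3.06 3.279 1.938
v -3.241 2.686 1.684
v -3.575 2.859 1.858
v -3.463 3.225 2.014
v -2.923 2.946 1.734
v -3.519 3.814 1.016
v -3.7 3.221 0.762
v -3.297 3.275 0.686
v -3.185 3.641 0.842
v -3.8 3.771 1.317
v -3.981 3.178 1.063
v -4.033 3.163 1.474
v -3.92 3.529 1.631
v -3.837 3.554 0.966
v 3.208 -1.336 -3.197
v 4.087 -1.348 -3.734
v 4.73 -2.296 -2.661
v 3.852 -2.284 -2.123
v 4.065 -0.764 -3.205
v 4.708 -1.712 -2.132
v 3.541 -0.515 -2.671
v 4.185 -1.463 -1.598
v 2.822 -0.747 -2.445
v 3.466 -1.695 -1.372
v 2.33 -1.324 -2.659
v 2.973 -2.272 -1.586
v 2.352 -1.908 -3.188
v 2.995 -2.856 -2.115
v 2.875 -2.157 -3.722
v 3.519 -3.105 -2.649
v 3.594 -1.925 -3.948
v 4.238 -2.873 -2.875
f 2 4 1
f 5 2 1
f 1 4 3
f 3 5 1
f 2 8 4
f 6 2 5
f 6 8 2
f 4 8 3
f 7 5 3
f 3 8 7
f 7 6 5
f 8 6 7
f 9 46 25
f 46 20 49
f 25 49 14
f 46 49 25
f 9 25 21
f 25 14 26
f 21 26 10
f 25 26 21
f 9 21 30
f 21 10 31
f 30 31 16
f 21 31 30
f 9 30 42
f 30 16 45
f 42 45 19
f 30 45 42
f 9 42 46
f 42 19 50
f 46 50 20
f 42 50 46
f 10 26 37
f 26 14 40
f 37 40 18
f 26 40 37
f 14 49 27
f 49 20 48
f 27 48 13
f 49 48 27
f 20 50 47
f 50 19 43
f 47 43 11
f 50 43 47
f 19 45 44
f 45 16 32
f 44 32 15
f 45 32 44
f 16 31 36
f 31 10 33
f 36 33 17
f 31 33 36
f 12 38 24
f 38 18 39
f 24 39 13
f 38 39 24
f 12 24 22
f 24 13 23
f 22 23 11
f 24 23 22
f 12 22 29
f 22 11 28
f 29 28 15
f 22 28 29
f 12 29 34
f 29 15 35
f 34 35 17
f 29 35 34
f 12 34 38
f 34 17 41
f 38 41 18
f 34 41 38
f 13 39 27
f 39 18 40
f 27 40 14
f 39 40 27
f 11 23 47
f 23 13 48
f 47 48 20
f 23 48 47
f 15 28 44
f 28 11 43
f 44 43 19
f 28 43 44
f 17 35 36
f 35 15 32
f 36 32 16
f 35 32 36
f 18 41 37
f 41 17 33
f 37 33 10
f 41 33 37
f 52 51 55
f 52 55 53
f 53 55 56
f 53 56 54
f 55 51 57
f 55 57 56
f 56 57 58
f 56 58 54
f 57 51 59
f 57 59 58
f 58 59 60
f 58 60 54
f 59 51 61
f 59 61 60
f 60 61 62
f 60 62 54
f 61 51 63
f 61 63 62
f 62 63 64
f 62 64 54
f 63 51 65
f 63 65 64
f 64 65 66
f 64 66 54
f 65 51 67
f 65 67 66
f 66 67 68
f 66 68 54
f 67 51 52
f 67 52 68
f 68 52 53
f 68 53 54



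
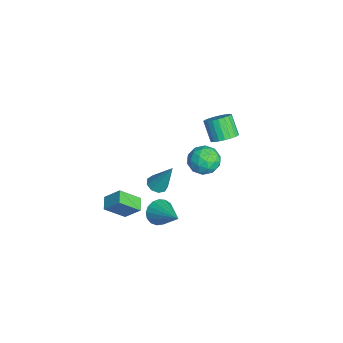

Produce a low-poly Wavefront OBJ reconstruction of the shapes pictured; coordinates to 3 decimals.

v 2.931 -2.333 2.163
v 3.317 -2.008 1.919
v 3.389 -1.647 3.797
v 2.982 -1.824 1.935
v 2.623 -1.877 2.058
v 2.408 -2.144 2.23
v 2.439 -2.499 2.371
v 2.7 -2.777 2.414
v 3.069 -2.846 2.34
v 3.374 -2.675 2.183
v 3.472 -2.345 2.017
v -1.631 -4.494 -3.284
v -1.267 -3.728 -2.449
v -1.751 -3.395 -4.239
v -1.387 -2.63 -3.404
v -0.853 -4.61 -3.516
v -0.489 -3.845 -2.681
v -0.973 -3.512 -4.471
v -0.609 -2.746 -3.636
v -3.593 2.063 -1.066
v -2.976 1.977 -0.614
v -3.77 1.71 0.419
v -4.387 1.797 -0.034
v -3.039 2.289 -0.582
v -3.833 2.023 0.451
v -3.197 2.562 -0.634
v -3.992 2.296 0.399
v -3.425 2.749 -0.76
v -4.219 2.483 0.273
v -3.681 2.818 -0.939
v -4.475 2.551 0.093
v -3.922 2.755 -1.141
v -4.716 2.489 -0.108
v -4.106 2.574 -1.329
v -4.9 2.307 -0.297
v -4.201 2.303 -1.473
v -4.996 2.037 -0.44
v -4.191 1.992 -1.545
v -4.986 1.725 -0.513
v -4.078 1.693 -1.535
v -4.873 1.426 -0.503
v -3.881 1.457 -1.444
v -4.675 1.191 -0.411
v -3.634 1.327 -1.288
v -4.428 1.06 -0.255
v -3.38 1.324 -1.093
v -4.174 1.057 -0.06
v -3.162 1.449 -0.894
v -3.957 1.182 0.139
v -3.019 1.68 -0.724
v -3.814 1.413 0.308
v 0.281 0.105 2.221
v 0.915 0.595 2.617
v 1.165 -0.135 1.103
v 1.799 0.355 1.499
v 1.567 -0.437 1.842
v 1.02 -0.288 2.533
v 1.06 0.748 1.187
v 0.513 0.897 1.878
v 1.396 0.993 1.978
v 1.71 0.26 2.383
v 0.37 0.2 1.337
v 0.684 -0.533 1.742
v 0.52 0.371 2.518
v 1.56 0.089 1.202
v 1.423 -0.377 1.404
v 1.796 -0.089 1.637
v 0.582 -0.148 2.468
v 0.955 0.14 2.701
v 1.338 -0.467 2.245
v 1.125 0.32 1.019
v 1.498 0.608 1.252
v 0.284 0.549 2.083
v 0.657 0.837 2.316
v 0.742 0.927 1.475
v 1.176 0.893 2.374
v 1.696 0.752 1.717
v 1.261 0.983 1.534
v 0.94 1.07 1.94
v 1.36 0.462 2.612
v 1.88 0.321 1.955
v 1.743 -0.144 2.157
v 1.422 -0.057 2.563
v 1.643 0.696 2.237
v 0.2 0.139 1.765
v 0.72 -0.002 1.108
v 0.658 0.517 1.157
v 0.337 0.604 1.563
v 0.384 -0.292 2.003
v 0.904 -0.433 1.346
v 1.14 -0.61 1.78
v 0.819 -0.523 2.186
v 0.437 -0.236 1.483
v -0.149 -1.828 -3.447
v 0.326 -2.037 -4.043
v 1.449 -1.092 -2.433
v 0.219 -1.685 -4.131
v 0.029 -1.365 -4.062
v -0.202 -1.152 -3.853
v -0.421 -1.093 -3.55
v -0.578 -1.203 -3.224
v -0.636 -1.456 -2.949
v -0.583 -1.794 -2.788
v -0.43 -2.139 -2.778
v -0.213 -2.414 -2.921
v 0.019 -2.554 -3.185
v 0.212 -2.527 -3.509
v 0.323 -2.341 -3.818
f 2 1 4
f 2 4 3
f 4 1 5
f 4 5 3
f 5 1 6
f 5 6 3
f 6 1 7
f 6 7 3
f 7 1 8
f 7 8 3
f 8 1 9
f 8 9 3
f 9 1 10
f 9 10 3
f 10 1 11
f 10 11 3
f 11 1 2
f 11 2 3
f 13 15 12
f 16 13 12
f 12 15 14
f 14 16 12
f 13 19 15
f 17 13 16
f 17 19 13
f 15 19 14
f 18 16 14
f 14 19 18
f 18 17 16
f 19 17 18
f 21 20 24
f 21 24 22
f 22 24 25
f 22 25 23
f 24 20 26
f 24 26 25
f 25 26 27
f 25 27 23
f 26 20 28
f 26 28 27
f 27 28 29
f 27 29 23
f 28 20 30
f 28 30 29
f 29 30 31
f 29 31 23
f 30 20 32
f 30 32 31
f 31 32 33
f 31 33 23
f 32 20 34
f 32 34 33
f 33 34 35
f 33 35 23
f 34 20 36
f 34 36 35
f 35 36 37
f 35 37 23
f 36 20 38
f 36 38 37
f 37 38 39
f 37 39 23
f 38 20 40
f 38 40 39
f 39 40 41
f 39 41 23
f 40 20 42
f 40 42 41
f 41 42 43
f 41 43 23
f 42 20 44
f 42 44 43
f 43 44 45
f 43 45 23
f 44 20 46
f 44 46 45
f 45 46 47
f 45 47 23
f 46 20 48
f 46 48 47
f 47 48 49
f 47 49 23
f 48 20 50
f 48 50 49
f 49 50 51
f 49 51 23
f 50 20 21
f 50 21 51
f 51 21 22
f 51 22 23
f 52 89 68
f 89 63 92
f 68 92 57
f 89 92 68
f 52 68 64
f 68 57 69
f 64 69 53
f 68 69 64
f 52 64 73
f 64 53 74
f 73 74 59
f 64 74 73
f 52 73 85
f 73 59 88
f 85 88 62
f 73 88 85
f 52 85 89
f 85 62 93
f 89 93 63
f 85 93 89
f 53 69 80
f 69 57 83
f 80 83 61
f 69 83 80
f 57 92 70
f 92 63 91
f 70 91 56
f 92 91 70
f 63 93 90
f 93 62 86
f 90 86 54
f 93 86 90
f 62 88 87
f 88 59 75
f 87 75 58
f 88 75 87
f 59 74 79
f 74 53 76
f 79 76 60
f 74 76 79
f 55 81 67
f 81 61 82
f 67 82 56
f 81 82 67
f 55 67 65
f 67 56 66
f 65 66 54
f 67 66 65
f 55 65 72
f 65 54 71
f 72 71 58
f 65 71 72
f 55 72 77
f 72 58 78
f 77 78 60
f 72 78 77
f 55 77 81
f 77 60 84
f 81 84 61
f 77 84 81
f 56 82 70
f 82 61 83
f 70 83 57
f 82 83 70
f 54 66 90
f 66 56 91
f 90 91 63
f 66 91 90
f 58 71 87
f 71 54 86
f 87 86 62
f 71 86 87
f 60 78 79
f 78 58 75
f 79 75 59
f 78 75 79
f 61 84 80
f 84 60 76
f 80 76 53
f 84 76 80
f 95 94 97
f 95 97 96
f 97 94 98
f 97 98 96
f 98 94 99
f 98 99 96
f 99 94 100
f 99 100 96
f 100 94 101
f 100 101 96
f 101 94 102
f 101 102 96
f 102 94 103
f 102 103 96
f 103 94 104
f 103 104 96
f 104 94 105
f 104 105 96
f 105 94 106
f 105 106 96
f 106 94 107
f 106 107 96
f 107 94 108
f 107 108 96
f 108 94 95
f 108 95 96



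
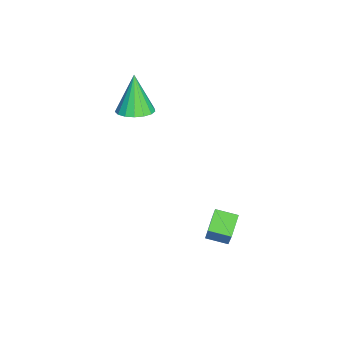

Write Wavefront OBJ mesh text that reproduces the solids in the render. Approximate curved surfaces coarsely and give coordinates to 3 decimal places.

v 3.765 0.669 -2.662
v 2.903 0.865 -2.173
v 3.878 1.587 -2.829
v 3.016 1.783 -2.34
v 4.784 0.857 -0.94
v 3.922 1.053 -0.451
v 4.897 1.775 -1.107
v 4.035 1.971 -0.618
v 0.503 -2.444 2.079
v 1.113 -2.017 2.371
v -0.203 -2.556 3.721
v 0.853 -1.752 2.277
v 0.512 -1.646 2.138
v 0.169 -1.722 1.986
v -0.097 -1.964 1.855
v -0.226 -2.316 1.775
v -0.188 -2.697 1.765
v 0.008 -3.02 1.827
v 0.317 -3.211 1.947
v 0.669 -3.226 2.097
v 0.983 -3.062 2.243
v 1.187 -2.757 2.352
v 1.234 -2.379 2.398
f 2 4 1
f 5 2 1
f 1 4 3
f 3 5 1
f 2 8 4
f 6 2 5
f 6 8 2
f 4 8 3
f 7 5 3
f 3 8 7
f 7 6 5
f 8 6 7
f 10 9 12
f 10 12 11
f 12 9 13
f 12 13 11
f 13 9 14
f 13 14 11
f 14 9 15
f 14 15 11
f 15 9 16
f 15 16 11
f 16 9 17
f 16 17 11
f 17 9 18
f 17 18 11
f 18 9 19
f 18 19 11
f 19 9 20
f 19 20 11
f 20 9 21
f 20 21 11
f 21 9 22
f 21 22 11
f 22 9 23
f 22 23 11
f 23 9 10
f 23 10 11



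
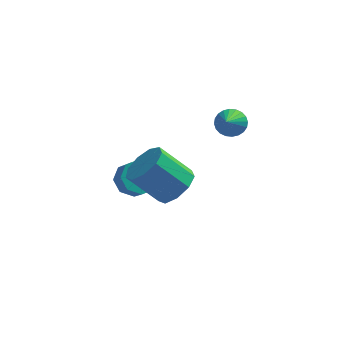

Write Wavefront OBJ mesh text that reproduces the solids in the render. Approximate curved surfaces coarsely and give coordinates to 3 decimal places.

v 1.895 -1.459 0.711
v 2.483 -2.157 1.289
v 1.093 -2.139 2.726
v 0.505 -1.441 2.149
v 2.671 -1.464 1.462
v 1.281 -1.446 2.9
v 2.497 -0.769 1.284
v 1.106 -0.751 2.722
v 2.04 -0.396 0.838
v 0.65 -0.378 2.276
v 1.516 -0.521 0.333
v 0.126 -0.503 1.77
v 1.169 -1.085 0.005
v -0.221 -1.067 1.442
v 1.162 -1.823 0.007
v -0.228 -1.805 1.444
v 1.498 -2.392 0.339
v 0.108 -2.374 1.776
v 2.02 -2.523 0.845
v 0.629 -2.506 2.282
v 4.028 1.405 2.884
v 4.392 0.984 2.396
v 3.892 -0.005 3.996
v 4.61 1.088 2.554
v 4.74 1.24 2.763
v 4.761 1.417 2.99
v 4.671 1.592 3.201
v 4.483 1.739 3.364
v 4.225 1.834 3.454
v 3.938 1.865 3.457
v 3.665 1.825 3.373
v 3.447 1.722 3.215
v 3.317 1.57 3.006
v 3.296 1.393 2.779
v 3.386 1.217 2.568
v 3.574 1.071 2.405
v 3.831 0.975 2.315
v 4.119 0.945 2.312
v -0.502 3.14 -2.688
v 0.2 2.916 -3.304
v 0.623 2.275 -2.587
v -0.078 2.5 -1.972
v 0.369 3.495 -2.885
v 0.792 2.854 -2.168
v 0.027 3.867 -2.351
v 0.45 3.226 -1.634
v -0.624 3.813 -2.014
v -0.201 3.172 -1.298
v -1.203 3.365 -2.073
v -0.78 2.724 -1.356
v -1.372 2.786 -2.492
v -0.949 2.145 -1.775
v -1.03 2.414 -3.026
v -0.607 1.773 -2.309
v -0.379 2.468 -3.362
v 0.044 1.827 -2.646
f 2 1 5
f 2 5 3
f 3 5 6
f 3 6 4
f 5 1 7
f 5 7 6
f 6 7 8
f 6 8 4
f 7 1 9
f 7 9 8
f 8 9 10
f 8 10 4
f 9 1 11
f 9 11 10
f 10 11 12
f 10 12 4
f 11 1 13
f 11 13 12
f 12 13 14
f 12 14 4
f 13 1 15
f 13 15 14
f 14 15 16
f 14 16 4
f 15 1 17
f 15 17 16
f 16 17 18
f 16 18 4
f 17 1 19
f 17 19 18
f 18 19 20
f 18 20 4
f 19 1 2
f 19 2 20
f 20 2 3
f 20 3 4
f 22 21 24
f 22 24 23
f 24 21 25
f 24 25 23
f 25 21 26
f 25 26 23
f 26 21 27
f 26 27 23
f 27 21 28
f 27 28 23
f 28 21 29
f 28 29 23
f 29 21 30
f 29 30 23
f 30 21 31
f 30 31 23
f 31 21 32
f 31 32 23
f 32 21 33
f 32 33 23
f 33 21 34
f 33 34 23
f 34 21 35
f 34 35 23
f 35 21 36
f 35 36 23
f 36 21 37
f 36 37 23
f 37 21 38
f 37 38 23
f 38 21 22
f 38 22 23
f 40 39 43
f 40 43 41
f 41 43 44
f 41 44 42
f 43 39 45
f 43 45 44
f 44 45 46
f 44 46 42
f 45 39 47
f 45 47 46
f 46 47 48
f 46 48 42
f 47 39 49
f 47 49 48
f 48 49 50
f 48 50 42
f 49 39 51
f 49 51 50
f 50 51 52
f 50 52 42
f 51 39 53
f 51 53 52
f 52 53 54
f 52 54 42
f 53 39 55
f 53 55 54
f 54 55 56
f 54 56 42
f 55 39 40
f 55 40 56
f 56 40 41
f 56 41 42



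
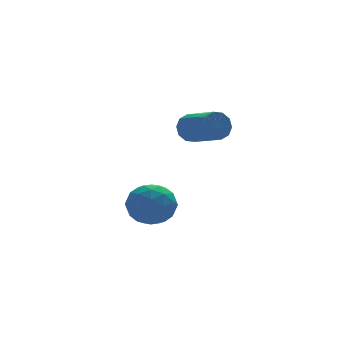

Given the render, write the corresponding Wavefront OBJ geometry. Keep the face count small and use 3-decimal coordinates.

v -1.245 0.329 1.58
v -0.751 0.234 0.984
v -0.282 -1.464 1.643
v -0.775 -1.369 2.24
v -0.509 0.441 1.346
v -0.04 -1.256 2.005
v -0.548 0.605 1.798
v -0.079 -1.092 2.457
v -0.854 0.664 2.166
v -0.385 -1.033 2.825
v -1.308 0.595 2.311
v -0.839 -1.102 2.97
v -1.738 0.424 2.177
v -1.269 -1.274 2.836
v -1.98 0.216 1.815
v -1.511 -1.481 2.474
v -1.941 0.052 1.363
v -1.472 -1.645 2.022
v -1.635 -0.007 0.995
v -1.166 -1.704 1.654
v -1.181 0.062 0.85
v -0.712 -1.635 1.509
v -3.002 2.125 -2.402
v -1.884 1.637 -2.419
v -3.516 1.003 -3.941
v -2.398 0.515 -3.958
v -3.159 0.264 -3.039
v -2.842 0.958 -2.087
v -2.558 1.682 -4.273
v -2.241 2.376 -3.321
v -1.61 1.363 -3.575
v -1.982 0.487 -2.812
v -3.418 2.153 -3.548
v -3.79 1.277 -2.785
v -2.398 1.98 -2.275
v -3.002 0.66 -4.085
v -3.449 0.513 -3.544
v -2.793 0.226 -3.554
v -2.961 1.581 -2.08
v -2.304 1.294 -2.09
v -3.053 0.487 -2.454
v -3.096 1.346 -4.27
v -2.439 1.059 -4.28
v -2.607 2.414 -2.806
v -1.951 2.127 -2.816
v -2.347 2.153 -3.906
v -1.58 1.532 -2.965
v -1.882 0.872 -3.87
v -1.976 1.558 -4.055
v -1.79 1.966 -3.495
v -1.798 1.017 -2.516
v -2.1 0.357 -3.421
v -2.548 0.21 -2.881
v -2.361 0.617 -2.322
v -1.637 0.856 -3.196
v -3.3 2.283 -2.939
v -3.602 1.623 -3.844
v -3.039 2.023 -4.038
v -2.852 2.43 -3.479
v -3.518 1.768 -2.49
v -3.82 1.108 -3.395
v -3.61 0.674 -2.865
v -3.424 1.082 -2.305
v -3.763 1.784 -3.164
f 2 1 5
f 2 5 3
f 3 5 6
f 3 6 4
f 5 1 7
f 5 7 6
f 6 7 8
f 6 8 4
f 7 1 9
f 7 9 8
f 8 9 10
f 8 10 4
f 9 1 11
f 9 11 10
f 10 11 12
f 10 12 4
f 11 1 13
f 11 13 12
f 12 13 14
f 12 14 4
f 13 1 15
f 13 15 14
f 14 15 16
f 14 16 4
f 15 1 17
f 15 17 16
f 16 17 18
f 16 18 4
f 17 1 19
f 17 19 18
f 18 19 20
f 18 20 4
f 19 1 21
f 19 21 20
f 20 21 22
f 20 22 4
f 21 1 2
f 21 2 22
f 22 2 3
f 22 3 4
f 23 60 39
f 60 34 63
f 39 63 28
f 60 63 39
f 23 39 35
f 39 28 40
f 35 40 24
f 39 40 35
f 23 35 44
f 35 24 45
f 44 45 30
f 35 45 44
f 23 44 56
f 44 30 59
f 56 59 33
f 44 59 56
f 23 56 60
f 56 33 64
f 60 64 34
f 56 64 60
f 24 40 51
f 40 28 54
f 51 54 32
f 40 54 51
f 28 63 41
f 63 34 62
f 41 62 27
f 63 62 41
f 34 64 61
f 64 33 57
f 61 57 25
f 64 57 61
f 33 59 58
f 59 30 46
f 58 46 29
f 59 46 58
f 30 45 50
f 45 24 47
f 50 47 31
f 45 47 50
f 26 52 38
f 52 32 53
f 38 53 27
f 52 53 38
f 26 38 36
f 38 27 37
f 36 37 25
f 38 37 36
f 26 36 43
f 36 25 42
f 43 42 29
f 36 42 43
f 26 43 48
f 43 29 49
f 48 49 31
f 43 49 48
f 26 48 52
f 48 31 55
f 52 55 32
f 48 55 52
f 27 53 41
f 53 32 54
f 41 54 28
f 53 54 41
f 25 37 61
f 37 27 62
f 61 62 34
f 37 62 61
f 29 42 58
f 42 25 57
f 58 57 33
f 42 57 58
f 31 49 50
f 49 29 46
f 50 46 30
f 49 46 50
f 32 55 51
f 55 31 47
f 51 47 24
f 55 47 51



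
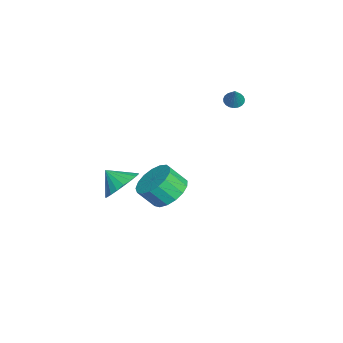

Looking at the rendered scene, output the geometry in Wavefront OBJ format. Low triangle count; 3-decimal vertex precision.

v -2.969 2.612 3.106
v -2.59 2.833 2.828
v -2.231 2.688 4.174
v -2.703 3.005 2.894
v -2.862 3.109 2.997
v -3.04 3.127 3.118
v -3.205 3.056 3.238
v -3.33 2.908 3.335
v -3.392 2.709 3.392
v -3.382 2.493 3.4
v -3.299 2.298 3.357
v -3.16 2.157 3.271
v -2.988 2.094 3.156
v -2.812 2.121 3.033
v -2.664 2.233 2.922
v -2.568 2.41 2.843
v -2.542 2.622 2.81
v 3.498 -2.052 1.14
v 3.939 -2.775 0.571
v 3.142 -2.868 1.9
v 4.253 -2.666 0.834
v 4.436 -2.452 1.151
v 4.458 -2.168 1.465
v 4.313 -1.864 1.724
v 4.027 -1.593 1.881
v 3.65 -1.401 1.91
v 3.247 -1.322 1.806
v 2.887 -1.369 1.587
v 2.632 -1.534 1.291
v 2.527 -1.789 0.968
v 2.591 -2.089 0.676
v 2.81 -2.383 0.463
v 3.149 -2.62 0.368
v 3.548 -2.758 0.406
v -1.048 -0.285 -2.411
v -0.33 0.385 -1.915
v -0.235 -0.445 -0.932
v -0.952 -1.115 -1.429
v -0.798 0.545 -1.734
v -0.702 -0.285 -0.752
v -1.323 0.515 -1.709
v -1.227 -0.315 -0.726
v -1.785 0.302 -1.844
v -1.689 -0.528 -0.861
v -2.078 -0.046 -2.109
v -1.982 -0.876 -1.126
v -2.135 -0.448 -2.444
v -2.04 -1.278 -1.461
v -1.943 -0.813 -2.771
v -1.848 -1.644 -1.788
v -1.546 -1.057 -3.016
v -1.45 -1.888 -2.033
v -1.035 -1.124 -3.122
v -0.939 -1.955 -2.139
v -0.526 -0.999 -3.066
v -0.431 -1.829 -2.083
v -0.138 -0.71 -2.859
v -0.042 -1.541 -1.877
v 0.043 -0.324 -2.55
v 0.138 -1.154 -1.568
v -0.027 0.071 -2.21
v 0.069 -0.759 -1.227
f 2 1 4
f 2 4 3
f 4 1 5
f 4 5 3
f 5 1 6
f 5 6 3
f 6 1 7
f 6 7 3
f 7 1 8
f 7 8 3
f 8 1 9
f 8 9 3
f 9 1 10
f 9 10 3
f 10 1 11
f 10 11 3
f 11 1 12
f 11 12 3
f 12 1 13
f 12 13 3
f 13 1 14
f 13 14 3
f 14 1 15
f 14 15 3
f 15 1 16
f 15 16 3
f 16 1 17
f 16 17 3
f 17 1 2
f 17 2 3
f 19 18 21
f 19 21 20
f 21 18 22
f 21 22 20
f 22 18 23
f 22 23 20
f 23 18 24
f 23 24 20
f 24 18 25
f 24 25 20
f 25 18 26
f 25 26 20
f 26 18 27
f 26 27 20
f 27 18 28
f 27 28 20
f 28 18 29
f 28 29 20
f 29 18 30
f 29 30 20
f 30 18 31
f 30 31 20
f 31 18 32
f 31 32 20
f 32 18 33
f 32 33 20
f 33 18 34
f 33 34 20
f 34 18 19
f 34 19 20
f 36 35 39
f 36 39 37
f 37 39 40
f 37 40 38
f 39 35 41
f 39 41 40
f 40 41 42
f 40 42 38
f 41 35 43
f 41 43 42
f 42 43 44
f 42 44 38
f 43 35 45
f 43 45 44
f 44 45 46
f 44 46 38
f 45 35 47
f 45 47 46
f 46 47 48
f 46 48 38
f 47 35 49
f 47 49 48
f 48 49 50
f 48 50 38
f 49 35 51
f 49 51 50
f 50 51 52
f 50 52 38
f 51 35 53
f 51 53 52
f 52 53 54
f 52 54 38
f 53 35 55
f 53 55 54
f 54 55 56
f 54 56 38
f 55 35 57
f 55 57 56
f 56 57 58
f 56 58 38
f 57 35 59
f 57 59 58
f 58 59 60
f 58 60 38
f 59 35 61
f 59 61 60
f 60 61 62
f 60 62 38
f 61 35 36
f 61 36 62
f 62 36 37
f 62 37 38



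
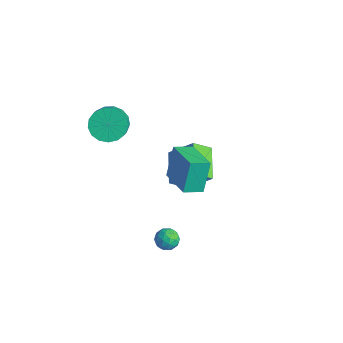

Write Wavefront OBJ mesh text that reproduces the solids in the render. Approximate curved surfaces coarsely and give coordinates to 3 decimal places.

v 1.406 -1.166 2.105
v 1.044 -0.472 3.848
v 1.701 -0.123 1.752
v 1.339 0.571 3.494
v 3.461 -1.551 2.686
v 3.099 -0.857 4.428
v 3.756 -0.508 2.332
v 3.394 0.186 4.075
v -2.02 2.628 -4.521
v -2.331 1.583 -3.709
v -3.649 3.729 -3.729
v -3.961 2.683 -2.916
v -0.759 3.417 -3.024
v -1.071 2.371 -2.211
v -2.389 4.517 -2.231
v -2.7 3.472 -1.419
v -3.884 -1.173 2.179
v -3.039 -0.667 1.76
v -1.872 -1.521 3.082
v -2.716 -2.027 3.501
v -3.21 -0.344 2.119
v -2.042 -1.198 3.442
v -3.535 -0.211 2.492
v -2.367 -1.065 3.815
v -3.94 -0.299 2.793
v -2.772 -1.153 4.116
v -4.332 -0.586 2.954
v -3.164 -1.441 4.276
v -4.621 -1.009 2.936
v -3.454 -1.863 4.259
v -4.742 -1.468 2.746
v -3.574 -2.323 4.068
v -4.666 -1.86 2.425
v -3.498 -2.715 3.747
v -4.411 -2.095 2.048
v -3.243 -2.949 3.37
v -4.035 -2.118 1.701
v -2.867 -2.973 3.023
v -3.624 -1.925 1.464
v -2.457 -2.779 2.786
v -3.273 -1.559 1.39
v -2.106 -2.414 2.712
v -3.062 -1.105 1.497
v -1.894 -1.96 2.819
v 2.072 -0.998 -2.968
v 2.448 -1.489 -3.326
v 1.792 -1.791 -2.174
v 2.168 -2.282 -2.532
v 2.505 -1.746 -2.199
v 2.678 -1.256 -2.691
v 1.562 -2.024 -2.809
v 1.735 -1.534 -3.301
v 2.133 -2.124 -3.228
v 2.716 -1.952 -2.851
v 1.524 -1.328 -2.649
v 2.107 -1.156 -2.272
v 2.285 -1.174 -3.217
v 1.955 -2.106 -2.283
v 2.153 -1.791 -2.088
v 2.375 -2.08 -2.298
v 2.42 -1.037 -2.843
v 2.641 -1.326 -3.054
v 2.674 -1.476 -2.391
v 1.599 -1.954 -2.446
v 1.82 -2.243 -2.657
v 1.865 -1.2 -3.202
v 2.087 -1.489 -3.412
v 1.566 -1.804 -3.109
v 2.321 -1.836 -3.37
v 2.156 -2.302 -2.903
v 1.8 -2.15 -3.066
v 1.902 -1.862 -3.355
v 2.663 -1.735 -3.148
v 2.499 -2.201 -2.681
v 2.697 -1.885 -2.486
v 2.798 -1.597 -2.774
v 2.478 -2.107 -3.09
v 1.741 -1.079 -2.819
v 1.577 -1.545 -2.352
v 1.442 -1.683 -2.726
v 1.543 -1.395 -3.014
v 2.084 -0.978 -2.597
v 1.919 -1.444 -2.13
v 2.338 -1.418 -2.145
v 2.44 -1.13 -2.434
v 1.762 -1.173 -2.41
f 2 4 1
f 5 2 1
f 1 4 3
f 3 5 1
f 2 8 4
f 6 2 5
f 6 8 2
f 4 8 3
f 7 5 3
f 3 8 7
f 7 6 5
f 8 6 7
f 10 12 9
f 13 10 9
f 9 12 11
f 11 13 9
f 10 16 12
f 14 10 13
f 14 16 10
f 12 16 11
f 15 13 11
f 11 16 15
f 15 14 13
f 16 14 15
f 18 17 21
f 18 21 19
f 19 21 22
f 19 22 20
f 21 17 23
f 21 23 22
f 22 23 24
f 22 24 20
f 23 17 25
f 23 25 24
f 24 25 26
f 24 26 20
f 25 17 27
f 25 27 26
f 26 27 28
f 26 28 20
f 27 17 29
f 27 29 28
f 28 29 30
f 28 30 20
f 29 17 31
f 29 31 30
f 30 31 32
f 30 32 20
f 31 17 33
f 31 33 32
f 32 33 34
f 32 34 20
f 33 17 35
f 33 35 34
f 34 35 36
f 34 36 20
f 35 17 37
f 35 37 36
f 36 37 38
f 36 38 20
f 37 17 39
f 37 39 38
f 38 39 40
f 38 40 20
f 39 17 41
f 39 41 40
f 40 41 42
f 40 42 20
f 41 17 43
f 41 43 42
f 42 43 44
f 42 44 20
f 43 17 18
f 43 18 44
f 44 18 19
f 44 19 20
f 45 82 61
f 82 56 85
f 61 85 50
f 82 85 61
f 45 61 57
f 61 50 62
f 57 62 46
f 61 62 57
f 45 57 66
f 57 46 67
f 66 67 52
f 57 67 66
f 45 66 78
f 66 52 81
f 78 81 55
f 66 81 78
f 45 78 82
f 78 55 86
f 82 86 56
f 78 86 82
f 46 62 73
f 62 50 76
f 73 76 54
f 62 76 73
f 50 85 63
f 85 56 84
f 63 84 49
f 85 84 63
f 56 86 83
f 86 55 79
f 83 79 47
f 86 79 83
f 55 81 80
f 81 52 68
f 80 68 51
f 81 68 80
f 52 67 72
f 67 46 69
f 72 69 53
f 67 69 72
f 48 74 60
f 74 54 75
f 60 75 49
f 74 75 60
f 48 60 58
f 60 49 59
f 58 59 47
f 60 59 58
f 48 58 65
f 58 47 64
f 65 64 51
f 58 64 65
f 48 65 70
f 65 51 71
f 70 71 53
f 65 71 70
f 48 70 74
f 70 53 77
f 74 77 54
f 70 77 74
f 49 75 63
f 75 54 76
f 63 76 50
f 75 76 63
f 47 59 83
f 59 49 84
f 83 84 56
f 59 84 83
f 51 64 80
f 64 47 79
f 80 79 55
f 64 79 80
f 53 71 72
f 71 51 68
f 72 68 52
f 71 68 72
f 54 77 73
f 77 53 69
f 73 69 46
f 77 69 73



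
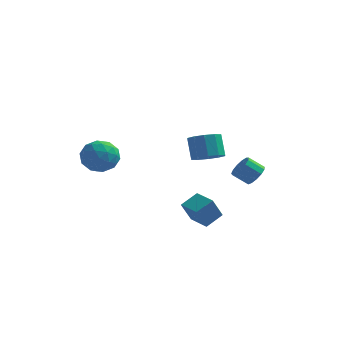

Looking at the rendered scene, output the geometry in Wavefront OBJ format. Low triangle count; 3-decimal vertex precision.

v -3.567 -2.541 0.007
v -2.863 -3.239 0.699
v -4.977 -2.621 1.361
v -4.273 -3.319 2.053
v -3.987 -2.157 1.879
v -3.116 -2.108 1.042
v -4.724 -3.752 1.018
v -3.853 -3.703 0.181
v -3.578 -3.988 1.324
v -3.123 -3.002 1.855
v -4.717 -2.858 0.205
v -4.262 -1.872 0.736
v -3.092 -2.883 0.234
v -4.748 -2.977 1.826
v -4.581 -2.294 1.724
v -4.167 -2.704 2.13
v -3.24 -2.218 0.435
v -2.826 -2.628 0.842
v -3.487 -1.992 1.536
v -5.014 -3.232 1.218
v -4.6 -3.642 1.625
v -3.673 -3.156 -0.07
v -3.259 -3.566 0.336
v -4.353 -3.868 0.524
v -3.098 -3.734 1.008
v -3.926 -3.78 1.804
v -4.191 -4.035 1.196
v -3.679 -4.006 0.704
v -2.83 -3.154 1.32
v -3.658 -3.201 2.117
v -3.491 -2.518 2.014
v -2.979 -2.489 1.522
v -3.25 -3.594 1.688
v -4.182 -2.659 -0.057
v -5.01 -2.706 0.74
v -4.861 -3.371 0.538
v -4.349 -3.342 0.046
v -3.914 -2.08 0.256
v -4.742 -2.126 1.052
v -4.161 -1.854 1.356
v -3.649 -1.825 0.864
v -4.59 -2.266 0.372
v 0.78 2.685 -0.766
v 1.559 2.183 -0.271
v 1.118 2.854 1.101
v 0.34 3.355 0.606
v 1.787 2.755 -0.477
v 1.346 3.426 0.895
v 1.631 3.3 -0.793
v 1.19 3.97 0.579
v 1.15 3.609 -1.099
v 0.709 4.28 0.273
v 0.528 3.566 -1.278
v 0.087 4.237 0.094
v 0.002 3.186 -1.261
v -0.439 3.857 0.111
v -0.226 2.614 -1.055
v -0.667 3.285 0.317
v -0.07 2.07 -0.739
v -0.511 2.74 0.633
v 0.411 1.76 -0.433
v -0.03 2.431 0.939
v 1.033 1.803 -0.254
v 0.592 2.474 1.118
v 4.015 1.33 -1.254
v 4.437 1.633 -0.645
v 3.548 1.412 0.082
v 3.125 1.11 -0.526
v 4.206 1.977 -0.823
v 3.317 1.756 -0.096
v 3.915 2.116 -1.137
v 3.025 1.895 -0.41
v 3.655 2.005 -1.489
v 2.766 1.784 -0.761
v 3.509 1.68 -1.765
v 2.62 1.46 -1.038
v 3.524 1.245 -1.88
v 2.635 1.024 -1.152
v 3.695 0.836 -1.795
v 2.805 0.615 -1.068
v 3.967 0.584 -1.539
v 3.077 0.364 -0.811
v 4.254 0.57 -1.192
v 3.365 0.349 -0.464
v 4.466 0.796 -0.864
v 3.576 0.576 -0.137
v 4.534 1.193 -0.661
v 3.644 0.972 0.067
v 2.736 -4.439 -2.919
v 2.345 -5.069 -1.581
v 1.612 -3.622 -2.863
v 1.221 -4.252 -1.525
v 3.399 -3.568 -2.315
v 3.008 -4.198 -0.977
v 2.275 -2.751 -2.259
v 1.884 -3.381 -0.921
f 1 38 17
f 38 12 41
f 17 41 6
f 38 41 17
f 1 17 13
f 17 6 18
f 13 18 2
f 17 18 13
f 1 13 22
f 13 2 23
f 22 23 8
f 13 23 22
f 1 22 34
f 22 8 37
f 34 37 11
f 22 37 34
f 1 34 38
f 34 11 42
f 38 42 12
f 34 42 38
f 2 18 29
f 18 6 32
f 29 32 10
f 18 32 29
f 6 41 19
f 41 12 40
f 19 40 5
f 41 40 19
f 12 42 39
f 42 11 35
f 39 35 3
f 42 35 39
f 11 37 36
f 37 8 24
f 36 24 7
f 37 24 36
f 8 23 28
f 23 2 25
f 28 25 9
f 23 25 28
f 4 30 16
f 30 10 31
f 16 31 5
f 30 31 16
f 4 16 14
f 16 5 15
f 14 15 3
f 16 15 14
f 4 14 21
f 14 3 20
f 21 20 7
f 14 20 21
f 4 21 26
f 21 7 27
f 26 27 9
f 21 27 26
f 4 26 30
f 26 9 33
f 30 33 10
f 26 33 30
f 5 31 19
f 31 10 32
f 19 32 6
f 31 32 19
f 3 15 39
f 15 5 40
f 39 40 12
f 15 40 39
f 7 20 36
f 20 3 35
f 36 35 11
f 20 35 36
f 9 27 28
f 27 7 24
f 28 24 8
f 27 24 28
f 10 33 29
f 33 9 25
f 29 25 2
f 33 25 29
f 44 43 47
f 44 47 45
f 45 47 48
f 45 48 46
f 47 43 49
f 47 49 48
f 48 49 50
f 48 50 46
f 49 43 51
f 49 51 50
f 50 51 52
f 50 52 46
f 51 43 53
f 51 53 52
f 52 53 54
f 52 54 46
f 53 43 55
f 53 55 54
f 54 55 56
f 54 56 46
f 55 43 57
f 55 57 56
f 56 57 58
f 56 58 46
f 57 43 59
f 57 59 58
f 58 59 60
f 58 60 46
f 59 43 61
f 59 61 60
f 60 61 62
f 60 62 46
f 61 43 63
f 61 63 62
f 62 63 64
f 62 64 46
f 63 43 44
f 63 44 64
f 64 44 45
f 64 45 46
f 66 65 69
f 66 69 67
f 67 69 70
f 67 70 68
f 69 65 71
f 69 71 70
f 70 71 72
f 70 72 68
f 71 65 73
f 71 73 72
f 72 73 74
f 72 74 68
f 73 65 75
f 73 75 74
f 74 75 76
f 74 76 68
f 75 65 77
f 75 77 76
f 76 77 78
f 76 78 68
f 77 65 79
f 77 79 78
f 78 79 80
f 78 80 68
f 79 65 81
f 79 81 80
f 80 81 82
f 80 82 68
f 81 65 83
f 81 83 82
f 82 83 84
f 82 84 68
f 83 65 85
f 83 85 84
f 84 85 86
f 84 86 68
f 85 65 87
f 85 87 86
f 86 87 88
f 86 88 68
f 87 65 66
f 87 66 88
f 88 66 67
f 88 67 68
f 90 92 89
f 93 90 89
f 89 92 91
f 91 93 89
f 90 96 92
f 94 90 93
f 94 96 90
f 92 96 91
f 95 93 91
f 91 96 95
f 95 94 93
f 96 94 95

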